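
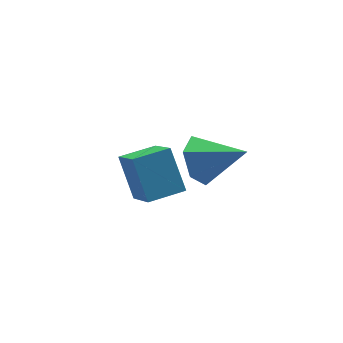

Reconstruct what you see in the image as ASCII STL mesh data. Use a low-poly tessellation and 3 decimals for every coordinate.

solid 
facet normal -0.633 0.591 -0.500
outer loop
vertex -2.417 -2.955 -0.671
vertex -3.002 -2.927 0.103
vertex -2.301 -2.264 0.0
endloop
endfacet
facet normal 0.957 0.102 -0.271
outer loop
vertex -2.417 -2.955 -0.671
vertex -2.301 -2.264 0.0
vertex -1.818 -4.033 1.037
endloop
endfacet
facet normal -0.633 0.591 -0.500
outer loop
vertex -2.301 -2.264 0.0
vertex -3.002 -2.927 0.103
vertex -2.886 -2.236 0.774
endloop
endfacet
facet normal 0.703 0.493 0.513
outer loop
vertex -2.301 -2.264 0.0
vertex -2.886 -2.236 0.774
vertex -1.818 -4.033 1.037
endloop
endfacet
facet normal -0.633 0.591 -0.500
outer loop
vertex -2.886 -2.236 0.774
vertex -3.002 -2.927 0.103
vertex -3.586 -2.899 0.876
endloop
endfacet
facet normal 0.004 0.147 0.989
outer loop
vertex -2.886 -2.236 0.774
vertex -3.586 -2.899 0.876
vertex -1.818 -4.033 1.037
endloop
endfacet
facet normal -0.633 0.591 -0.500
outer loop
vertex -3.586 -2.899 0.876
vertex -3.002 -2.927 0.103
vertex -3.702 -3.59 0.205
endloop
endfacet
facet normal -0.439 -0.587 0.680
outer loop
vertex -3.586 -2.899 0.876
vertex -3.702 -3.59 0.205
vertex -1.818 -4.033 1.037
endloop
endfacet
facet normal -0.633 0.591 -0.500
outer loop
vertex -3.702 -3.59 0.205
vertex -3.002 -2.927 0.103
vertex -3.118 -3.618 -0.568
endloop
endfacet
facet normal -0.184 -0.977 -0.104
outer loop
vertex -3.702 -3.59 0.205
vertex -3.118 -3.618 -0.568
vertex -1.818 -4.033 1.037
endloop
endfacet
facet normal -0.633 0.591 -0.500
outer loop
vertex -3.118 -3.618 -0.568
vertex -3.002 -2.927 0.103
vertex -2.417 -2.955 -0.671
endloop
endfacet
facet normal 0.513 -0.633 -0.580
outer loop
vertex -3.118 -3.618 -0.568
vertex -2.417 -2.955 -0.671
vertex -1.818 -4.033 1.037
endloop
endfacet
facet normal -0.993 0.108 -0.054
outer loop
vertex -4.069 -0.211 -1.898
vertex -3.818 1.358 -3.39
vertex -4.132 -1.445 -3.207
endloop
endfacet
facet normal -0.115 -0.720 0.684
outer loop
vertex -2.722 -1.598 -3.13
vertex -4.069 -0.211 -1.898
vertex -4.132 -1.445 -3.207
endloop
endfacet
facet normal -0.993 0.108 -0.054
outer loop
vertex -4.132 -1.445 -3.207
vertex -3.818 1.358 -3.39
vertex -3.88 0.124 -4.699
endloop
endfacet
facet normal -0.035 -0.686 -0.727
outer loop
vertex -3.88 0.124 -4.699
vertex -2.722 -1.598 -3.13
vertex -4.132 -1.445 -3.207
endloop
endfacet
facet normal 0.035 0.686 0.727
outer loop
vertex -4.069 -0.211 -1.898
vertex -2.408 1.205 -3.313
vertex -3.818 1.358 -3.39
endloop
endfacet
facet normal -0.116 -0.720 0.684
outer loop
vertex -2.66 -0.364 -1.821
vertex -4.069 -0.211 -1.898
vertex -2.722 -1.598 -3.13
endloop
endfacet
facet normal 0.035 0.686 0.727
outer loop
vertex -2.66 -0.364 -1.821
vertex -2.408 1.205 -3.313
vertex -4.069 -0.211 -1.898
endloop
endfacet
facet normal 0.115 0.720 -0.684
outer loop
vertex -3.818 1.358 -3.39
vertex -2.408 1.205 -3.313
vertex -3.88 0.124 -4.699
endloop
endfacet
facet normal -0.035 -0.686 -0.727
outer loop
vertex -2.471 -0.029 -4.622
vertex -2.722 -1.598 -3.13
vertex -3.88 0.124 -4.699
endloop
endfacet
facet normal 0.116 0.720 -0.684
outer loop
vertex -3.88 0.124 -4.699
vertex -2.408 1.205 -3.313
vertex -2.471 -0.029 -4.622
endloop
endfacet
facet normal 0.993 -0.107 0.054
outer loop
vertex -2.471 -0.029 -4.622
vertex -2.66 -0.364 -1.821
vertex -2.722 -1.598 -3.13
endloop
endfacet
facet normal 0.993 -0.108 0.054
outer loop
vertex -2.408 1.205 -3.313
vertex -2.66 -0.364 -1.821
vertex -2.471 -0.029 -4.622
endloop
endfacet

endsolid


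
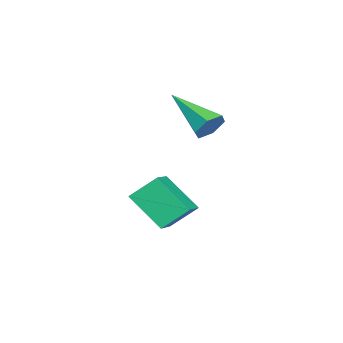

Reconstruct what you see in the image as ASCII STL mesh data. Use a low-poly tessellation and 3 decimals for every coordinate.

solid 
facet normal -0.933 -0.040 -0.357
outer loop
vertex 0.68 -1.172 -3.967
vertex 0.347 -0.334 -3.19
vertex 1.047 -0.016 -5.056
endloop
endfacet
facet normal 0.280 -0.704 -0.653
outer loop
vertex 2.213 0.034 -4.61
vertex 0.68 -1.172 -3.967
vertex 1.047 -0.016 -5.056
endloop
endfacet
facet normal -0.933 -0.041 -0.357
outer loop
vertex 1.047 -0.016 -5.056
vertex 0.347 -0.334 -3.19
vertex 0.713 0.822 -4.279
endloop
endfacet
facet normal 0.225 0.709 -0.668
outer loop
vertex 0.713 0.822 -4.279
vertex 2.213 0.034 -4.61
vertex 1.047 -0.016 -5.056
endloop
endfacet
facet normal -0.225 -0.709 0.668
outer loop
vertex 0.68 -1.172 -3.967
vertex 1.513 -0.284 -2.744
vertex 0.347 -0.334 -3.19
endloop
endfacet
facet normal 0.280 -0.704 -0.653
outer loop
vertex 1.847 -1.122 -3.521
vertex 0.68 -1.172 -3.967
vertex 2.213 0.034 -4.61
endloop
endfacet
facet normal -0.225 -0.709 0.668
outer loop
vertex 1.847 -1.122 -3.521
vertex 1.513 -0.284 -2.744
vertex 0.68 -1.172 -3.967
endloop
endfacet
facet normal -0.280 0.704 0.653
outer loop
vertex 0.347 -0.334 -3.19
vertex 1.513 -0.284 -2.744
vertex 0.713 0.822 -4.279
endloop
endfacet
facet normal 0.225 0.709 -0.668
outer loop
vertex 1.88 0.872 -3.833
vertex 2.213 0.034 -4.61
vertex 0.713 0.822 -4.279
endloop
endfacet
facet normal -0.280 0.704 0.653
outer loop
vertex 0.713 0.822 -4.279
vertex 1.513 -0.284 -2.744
vertex 1.88 0.872 -3.833
endloop
endfacet
facet normal 0.933 0.040 0.357
outer loop
vertex 1.88 0.872 -3.833
vertex 1.847 -1.122 -3.521
vertex 2.213 0.034 -4.61
endloop
endfacet
facet normal 0.933 0.040 0.357
outer loop
vertex 1.513 -0.284 -2.744
vertex 1.847 -1.122 -3.521
vertex 1.88 0.872 -3.833
endloop
endfacet
facet normal 0.417 0.768 -0.486
outer loop
vertex 1.01 1.169 -0.35
vertex 0.563 1.141 -0.778
vertex 0.49 1.498 -0.276
endloop
endfacet
facet normal 0.225 0.138 0.965
outer loop
vertex 1.01 1.169 -0.35
vertex 0.49 1.498 -0.276
vertex -0.243 -0.341 0.158
endloop
endfacet
facet normal 0.419 0.768 -0.485
outer loop
vertex 0.49 1.498 -0.276
vertex 0.563 1.141 -0.778
vertex 0.043 1.471 -0.705
endloop
endfacet
facet normal -0.645 0.409 0.646
outer loop
vertex 0.49 1.498 -0.276
vertex 0.043 1.471 -0.705
vertex -0.243 -0.341 0.158
endloop
endfacet
facet normal 0.419 0.768 -0.485
outer loop
vertex 0.043 1.471 -0.705
vertex 0.563 1.141 -0.778
vertex 0.116 1.114 -1.207
endloop
endfacet
facet normal -0.980 0.065 -0.189
outer loop
vertex 0.043 1.471 -0.705
vertex 0.116 1.114 -1.207
vertex -0.243 -0.341 0.158
endloop
endfacet
facet normal 0.418 0.769 -0.484
outer loop
vertex 0.116 1.114 -1.207
vertex 0.563 1.141 -0.778
vertex 0.636 0.785 -1.28
endloop
endfacet
facet normal -0.447 -0.551 -0.705
outer loop
vertex 0.116 1.114 -1.207
vertex 0.636 0.785 -1.28
vertex -0.243 -0.341 0.158
endloop
endfacet
facet normal 0.417 0.769 -0.484
outer loop
vertex 0.636 0.785 -1.28
vertex 0.563 1.141 -0.778
vertex 1.083 0.812 -0.852
endloop
endfacet
facet normal 0.420 -0.821 -0.387
outer loop
vertex 0.636 0.785 -1.28
vertex 1.083 0.812 -0.852
vertex -0.243 -0.341 0.158
endloop
endfacet
facet normal 0.417 0.768 -0.486
outer loop
vertex 1.083 0.812 -0.852
vertex 0.563 1.141 -0.778
vertex 1.01 1.169 -0.35
endloop
endfacet
facet normal 0.756 -0.476 0.449
outer loop
vertex 1.083 0.812 -0.852
vertex 1.01 1.169 -0.35
vertex -0.243 -0.341 0.158
endloop
endfacet

endsolid


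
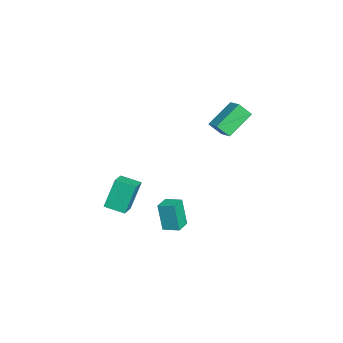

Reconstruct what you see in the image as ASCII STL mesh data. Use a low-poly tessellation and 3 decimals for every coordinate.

solid 
facet normal -0.922 0.369 -0.119
outer loop
vertex 2.156 -1.092 -2.13
vertex 2.52 -0.105 -1.888
vertex 2.514 -0.78 -3.939
endloop
endfacet
facet normal -0.337 -0.914 -0.224
outer loop
vertex 3.5 -1.175 -3.812
vertex 2.156 -1.092 -2.13
vertex 2.514 -0.78 -3.939
endloop
endfacet
facet normal -0.922 0.369 -0.119
outer loop
vertex 2.514 -0.78 -3.939
vertex 2.52 -0.105 -1.888
vertex 2.878 0.207 -3.697
endloop
endfacet
facet normal 0.191 0.167 -0.967
outer loop
vertex 2.878 0.207 -3.697
vertex 3.5 -1.175 -3.812
vertex 2.514 -0.78 -3.939
endloop
endfacet
facet normal -0.191 -0.167 0.967
outer loop
vertex 2.156 -1.092 -2.13
vertex 3.506 -0.5 -1.761
vertex 2.52 -0.105 -1.888
endloop
endfacet
facet normal -0.337 -0.914 -0.224
outer loop
vertex 3.142 -1.487 -2.003
vertex 2.156 -1.092 -2.13
vertex 3.5 -1.175 -3.812
endloop
endfacet
facet normal -0.191 -0.167 0.967
outer loop
vertex 3.142 -1.487 -2.003
vertex 3.506 -0.5 -1.761
vertex 2.156 -1.092 -2.13
endloop
endfacet
facet normal 0.337 0.914 0.224
outer loop
vertex 2.52 -0.105 -1.888
vertex 3.506 -0.5 -1.761
vertex 2.878 0.207 -3.697
endloop
endfacet
facet normal 0.191 0.167 -0.967
outer loop
vertex 3.864 -0.188 -3.57
vertex 3.5 -1.175 -3.812
vertex 2.878 0.207 -3.697
endloop
endfacet
facet normal 0.337 0.914 0.224
outer loop
vertex 2.878 0.207 -3.697
vertex 3.506 -0.5 -1.761
vertex 3.864 -0.188 -3.57
endloop
endfacet
facet normal 0.922 -0.369 0.119
outer loop
vertex 3.864 -0.188 -3.57
vertex 3.142 -1.487 -2.003
vertex 3.5 -1.175 -3.812
endloop
endfacet
facet normal 0.922 -0.369 0.119
outer loop
vertex 3.506 -0.5 -1.761
vertex 3.142 -1.487 -2.003
vertex 3.864 -0.188 -3.57
endloop
endfacet
facet normal -0.579 0.599 0.553
outer loop
vertex -0.49 2.545 4.589
vertex 0.497 3.054 5.07
vertex -0.484 3.294 3.784
endloop
endfacet
facet normal -0.815 -0.421 -0.398
outer loop
vertex 0.703 2.066 2.65
vertex -0.49 2.545 4.589
vertex -0.484 3.294 3.784
endloop
endfacet
facet normal -0.578 0.600 0.553
outer loop
vertex -0.484 3.294 3.784
vertex 0.497 3.054 5.07
vertex 0.503 3.803 4.264
endloop
endfacet
facet normal 0.005 0.681 -0.732
outer loop
vertex 0.503 3.803 4.264
vertex 0.703 2.066 2.65
vertex -0.484 3.294 3.784
endloop
endfacet
facet normal -0.005 -0.681 0.732
outer loop
vertex -0.49 2.545 4.589
vertex 1.684 1.826 3.936
vertex 0.497 3.054 5.07
endloop
endfacet
facet normal -0.815 -0.421 -0.398
outer loop
vertex 0.697 1.317 3.456
vertex -0.49 2.545 4.589
vertex 0.703 2.066 2.65
endloop
endfacet
facet normal -0.005 -0.681 0.732
outer loop
vertex 0.697 1.317 3.456
vertex 1.684 1.826 3.936
vertex -0.49 2.545 4.589
endloop
endfacet
facet normal 0.815 0.421 0.397
outer loop
vertex 0.497 3.054 5.07
vertex 1.684 1.826 3.936
vertex 0.503 3.803 4.264
endloop
endfacet
facet normal 0.006 0.681 -0.732
outer loop
vertex 1.69 2.575 3.131
vertex 0.703 2.066 2.65
vertex 0.503 3.803 4.264
endloop
endfacet
facet normal 0.815 0.421 0.398
outer loop
vertex 0.503 3.803 4.264
vertex 1.684 1.826 3.936
vertex 1.69 2.575 3.131
endloop
endfacet
facet normal 0.579 -0.600 -0.553
outer loop
vertex 1.69 2.575 3.131
vertex 0.697 1.317 3.456
vertex 0.703 2.066 2.65
endloop
endfacet
facet normal 0.578 -0.599 -0.553
outer loop
vertex 1.684 1.826 3.936
vertex 0.697 1.317 3.456
vertex 1.69 2.575 3.131
endloop
endfacet
facet normal -0.920 0.177 -0.351
outer loop
vertex -0.93 -3.94 -2.392
vertex -0.568 -2.665 -2.698
vertex -0.315 -4.58 -4.328
endloop
endfacet
facet normal -0.266 -0.937 0.225
outer loop
vertex 0.908 -4.815 -3.862
vertex -0.93 -3.94 -2.392
vertex -0.315 -4.58 -4.328
endloop
endfacet
facet normal -0.920 0.177 -0.351
outer loop
vertex -0.315 -4.58 -4.328
vertex -0.568 -2.665 -2.698
vertex 0.047 -3.305 -4.634
endloop
endfacet
facet normal 0.289 -0.300 -0.909
outer loop
vertex 0.047 -3.305 -4.634
vertex 0.908 -4.815 -3.862
vertex -0.315 -4.58 -4.328
endloop
endfacet
facet normal -0.289 0.300 0.909
outer loop
vertex -0.93 -3.94 -2.392
vertex 0.655 -2.9 -2.232
vertex -0.568 -2.665 -2.698
endloop
endfacet
facet normal -0.266 -0.937 0.225
outer loop
vertex 0.293 -4.175 -1.926
vertex -0.93 -3.94 -2.392
vertex 0.908 -4.815 -3.862
endloop
endfacet
facet normal -0.289 0.300 0.909
outer loop
vertex 0.293 -4.175 -1.926
vertex 0.655 -2.9 -2.232
vertex -0.93 -3.94 -2.392
endloop
endfacet
facet normal 0.266 0.937 -0.225
outer loop
vertex -0.568 -2.665 -2.698
vertex 0.655 -2.9 -2.232
vertex 0.047 -3.305 -4.634
endloop
endfacet
facet normal 0.289 -0.300 -0.909
outer loop
vertex 1.27 -3.54 -4.168
vertex 0.908 -4.815 -3.862
vertex 0.047 -3.305 -4.634
endloop
endfacet
facet normal 0.266 0.937 -0.225
outer loop
vertex 0.047 -3.305 -4.634
vertex 0.655 -2.9 -2.232
vertex 1.27 -3.54 -4.168
endloop
endfacet
facet normal 0.920 -0.177 0.351
outer loop
vertex 1.27 -3.54 -4.168
vertex 0.293 -4.175 -1.926
vertex 0.908 -4.815 -3.862
endloop
endfacet
facet normal 0.920 -0.177 0.351
outer loop
vertex 0.655 -2.9 -2.232
vertex 0.293 -4.175 -1.926
vertex 1.27 -3.54 -4.168
endloop
endfacet

endsolid


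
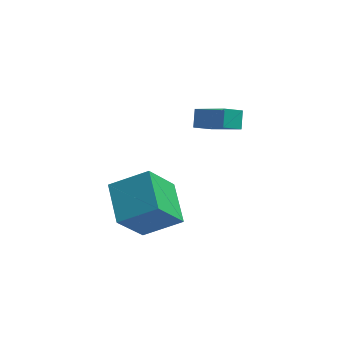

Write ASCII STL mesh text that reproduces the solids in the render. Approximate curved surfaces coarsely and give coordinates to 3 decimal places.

solid 
facet normal -0.772 -0.399 0.495
outer loop
vertex 0.283 2.733 1.478
vertex 0.31 3.381 2.042
vertex -0.912 3.715 0.408
endloop
endfacet
facet normal -0.031 -0.753 -0.657
outer loop
vertex -0.21 4.079 -0.042
vertex 0.283 2.733 1.478
vertex -0.912 3.715 0.408
endloop
endfacet
facet normal -0.771 -0.400 0.495
outer loop
vertex -0.912 3.715 0.408
vertex 0.31 3.381 2.042
vertex -0.885 4.363 0.973
endloop
endfacet
facet normal -0.635 0.522 -0.569
outer loop
vertex -0.885 4.363 0.973
vertex -0.21 4.079 -0.042
vertex -0.912 3.715 0.408
endloop
endfacet
facet normal 0.635 -0.522 0.569
outer loop
vertex 0.283 2.733 1.478
vertex 1.012 3.745 1.592
vertex 0.31 3.381 2.042
endloop
endfacet
facet normal -0.031 -0.753 -0.657
outer loop
vertex 0.985 3.097 1.027
vertex 0.283 2.733 1.478
vertex -0.21 4.079 -0.042
endloop
endfacet
facet normal 0.636 -0.522 0.568
outer loop
vertex 0.985 3.097 1.027
vertex 1.012 3.745 1.592
vertex 0.283 2.733 1.478
endloop
endfacet
facet normal 0.031 0.753 0.657
outer loop
vertex 0.31 3.381 2.042
vertex 1.012 3.745 1.592
vertex -0.885 4.363 0.973
endloop
endfacet
facet normal -0.636 0.522 -0.569
outer loop
vertex -0.183 4.727 0.522
vertex -0.21 4.079 -0.042
vertex -0.885 4.363 0.973
endloop
endfacet
facet normal 0.031 0.754 0.657
outer loop
vertex -0.885 4.363 0.973
vertex 1.012 3.745 1.592
vertex -0.183 4.727 0.522
endloop
endfacet
facet normal 0.771 0.399 -0.496
outer loop
vertex -0.183 4.727 0.522
vertex 0.985 3.097 1.027
vertex -0.21 4.079 -0.042
endloop
endfacet
facet normal 0.772 0.400 -0.495
outer loop
vertex 1.012 3.745 1.592
vertex 0.985 3.097 1.027
vertex -0.183 4.727 0.522
endloop
endfacet
facet normal -0.419 -0.393 0.819
outer loop
vertex -2.423 0.055 1.341
vertex -3.969 -0.071 0.489
vertex -1.972 -1.613 0.771
endloop
endfacet
facet normal 0.874 0.072 0.482
outer loop
vertex -1.071 -0.769 -0.989
vertex -2.423 0.055 1.341
vertex -1.972 -1.613 0.771
endloop
endfacet
facet normal -0.419 -0.393 0.819
outer loop
vertex -1.972 -1.613 0.771
vertex -3.969 -0.071 0.489
vertex -3.518 -1.74 -0.081
endloop
endfacet
facet normal 0.248 -0.917 -0.313
outer loop
vertex -3.518 -1.74 -0.081
vertex -1.071 -0.769 -0.989
vertex -1.972 -1.613 0.771
endloop
endfacet
facet normal -0.247 0.917 0.313
outer loop
vertex -2.423 0.055 1.341
vertex -3.068 0.773 -1.271
vertex -3.969 -0.071 0.489
endloop
endfacet
facet normal 0.873 0.072 0.482
outer loop
vertex -1.522 0.9 -0.419
vertex -2.423 0.055 1.341
vertex -1.071 -0.769 -0.989
endloop
endfacet
facet normal -0.248 0.917 0.313
outer loop
vertex -1.522 0.9 -0.419
vertex -3.068 0.773 -1.271
vertex -2.423 0.055 1.341
endloop
endfacet
facet normal -0.874 -0.072 -0.482
outer loop
vertex -3.969 -0.071 0.489
vertex -3.068 0.773 -1.271
vertex -3.518 -1.74 -0.081
endloop
endfacet
facet normal 0.247 -0.917 -0.313
outer loop
vertex -2.617 -0.895 -1.841
vertex -1.071 -0.769 -0.989
vertex -3.518 -1.74 -0.081
endloop
endfacet
facet normal -0.873 -0.072 -0.482
outer loop
vertex -3.518 -1.74 -0.081
vertex -3.068 0.773 -1.271
vertex -2.617 -0.895 -1.841
endloop
endfacet
facet normal 0.419 0.393 -0.819
outer loop
vertex -2.617 -0.895 -1.841
vertex -1.522 0.9 -0.419
vertex -1.071 -0.769 -0.989
endloop
endfacet
facet normal 0.419 0.393 -0.819
outer loop
vertex -3.068 0.773 -1.271
vertex -1.522 0.9 -0.419
vertex -2.617 -0.895 -1.841
endloop
endfacet

endsolid


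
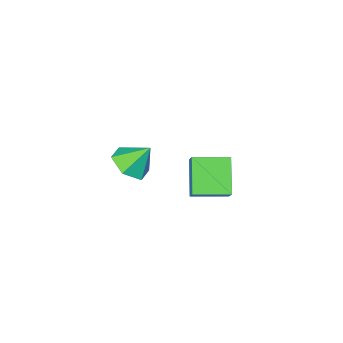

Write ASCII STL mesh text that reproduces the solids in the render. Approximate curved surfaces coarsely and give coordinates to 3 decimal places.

solid 
facet normal 0.460 -0.399 -0.793
outer loop
vertex -2.158 -2.714 -2.236
vertex -2.93 -3.297 -2.391
vertex -2.891 -2.413 -2.813
endloop
endfacet
facet normal 0.168 0.945 0.280
outer loop
vertex -2.158 -2.714 -2.236
vertex -2.891 -2.413 -2.813
vertex -3.57 -2.743 -1.289
endloop
endfacet
facet normal 0.460 -0.399 -0.793
outer loop
vertex -2.891 -2.413 -2.813
vertex -2.93 -3.297 -2.391
vertex -3.663 -2.996 -2.968
endloop
endfacet
facet normal -0.589 0.803 -0.088
outer loop
vertex -2.891 -2.413 -2.813
vertex -3.663 -2.996 -2.968
vertex -3.57 -2.743 -1.289
endloop
endfacet
facet normal 0.460 -0.399 -0.793
outer loop
vertex -3.663 -2.996 -2.968
vertex -2.93 -3.297 -2.391
vertex -3.702 -3.88 -2.546
endloop
endfacet
facet normal -0.997 0.066 0.045
outer loop
vertex -3.663 -2.996 -2.968
vertex -3.702 -3.88 -2.546
vertex -3.57 -2.743 -1.289
endloop
endfacet
facet normal 0.460 -0.398 -0.794
outer loop
vertex -3.702 -3.88 -2.546
vertex -2.93 -3.297 -2.391
vertex -2.969 -4.181 -1.97
endloop
endfacet
facet normal -0.648 -0.530 0.547
outer loop
vertex -3.702 -3.88 -2.546
vertex -2.969 -4.181 -1.97
vertex -3.57 -2.743 -1.289
endloop
endfacet
facet normal 0.460 -0.398 -0.794
outer loop
vertex -2.969 -4.181 -1.97
vertex -2.93 -3.297 -2.391
vertex -2.197 -3.598 -1.815
endloop
endfacet
facet normal 0.109 -0.388 0.915
outer loop
vertex -2.969 -4.181 -1.97
vertex -2.197 -3.598 -1.815
vertex -3.57 -2.743 -1.289
endloop
endfacet
facet normal 0.460 -0.398 -0.794
outer loop
vertex -2.197 -3.598 -1.815
vertex -2.93 -3.297 -2.391
vertex -2.158 -2.714 -2.236
endloop
endfacet
facet normal 0.517 0.349 0.781
outer loop
vertex -2.197 -3.598 -1.815
vertex -2.158 -2.714 -2.236
vertex -3.57 -2.743 -1.289
endloop
endfacet
facet normal -0.409 -0.600 0.687
outer loop
vertex -3.189 0.704 0.713
vertex -4.504 1.5 0.625
vertex -3.532 0.05 -0.062
endloop
endfacet
facet normal 0.854 -0.516 0.058
outer loop
vertex -2.816 1.1 -1.265
vertex -3.189 0.704 0.713
vertex -3.532 0.05 -0.062
endloop
endfacet
facet normal -0.409 -0.600 0.687
outer loop
vertex -3.532 0.05 -0.062
vertex -4.504 1.5 0.625
vertex -4.848 0.847 -0.15
endloop
endfacet
facet normal -0.321 -0.610 -0.724
outer loop
vertex -4.848 0.847 -0.15
vertex -2.816 1.1 -1.265
vertex -3.532 0.05 -0.062
endloop
endfacet
facet normal 0.321 0.611 0.724
outer loop
vertex -3.189 0.704 0.713
vertex -3.788 2.55 -0.578
vertex -4.504 1.5 0.625
endloop
endfacet
facet normal 0.854 -0.518 0.057
outer loop
vertex -2.472 1.753 -0.49
vertex -3.189 0.704 0.713
vertex -2.816 1.1 -1.265
endloop
endfacet
facet normal 0.321 0.611 0.724
outer loop
vertex -2.472 1.753 -0.49
vertex -3.788 2.55 -0.578
vertex -3.189 0.704 0.713
endloop
endfacet
facet normal -0.854 0.517 -0.057
outer loop
vertex -4.504 1.5 0.625
vertex -3.788 2.55 -0.578
vertex -4.848 0.847 -0.15
endloop
endfacet
facet normal -0.321 -0.611 -0.724
outer loop
vertex -4.131 1.896 -1.353
vertex -2.816 1.1 -1.265
vertex -4.848 0.847 -0.15
endloop
endfacet
facet normal -0.854 0.517 -0.058
outer loop
vertex -4.848 0.847 -0.15
vertex -3.788 2.55 -0.578
vertex -4.131 1.896 -1.353
endloop
endfacet
facet normal 0.409 0.600 -0.687
outer loop
vertex -4.131 1.896 -1.353
vertex -2.472 1.753 -0.49
vertex -2.816 1.1 -1.265
endloop
endfacet
facet normal 0.409 0.600 -0.687
outer loop
vertex -3.788 2.55 -0.578
vertex -2.472 1.753 -0.49
vertex -4.131 1.896 -1.353
endloop
endfacet

endsolid


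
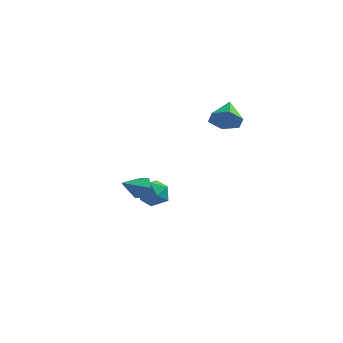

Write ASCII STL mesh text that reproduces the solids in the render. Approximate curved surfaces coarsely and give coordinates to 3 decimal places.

solid 
facet normal 0.238 -0.837 -0.493
outer loop
vertex 2.007 1.135 3.848
vertex 1.631 1.496 3.053
vertex 2.549 1.64 3.252
endloop
endfacet
facet normal 0.592 0.263 0.762
outer loop
vertex 2.007 1.135 3.848
vertex 2.549 1.64 3.252
vertex 1.249 2.844 3.847
endloop
endfacet
facet normal 0.238 -0.837 -0.492
outer loop
vertex 2.549 1.64 3.252
vertex 1.631 1.496 3.053
vertex 2.173 2.0 2.458
endloop
endfacet
facet normal 0.682 0.732 0.009
outer loop
vertex 2.549 1.64 3.252
vertex 2.173 2.0 2.458
vertex 1.249 2.844 3.847
endloop
endfacet
facet normal 0.237 -0.837 -0.493
outer loop
vertex 2.173 2.0 2.458
vertex 1.631 1.496 3.053
vertex 1.255 1.857 2.259
endloop
endfacet
facet normal -0.018 0.849 -0.528
outer loop
vertex 2.173 2.0 2.458
vertex 1.255 1.857 2.259
vertex 1.249 2.844 3.847
endloop
endfacet
facet normal 0.238 -0.837 -0.493
outer loop
vertex 1.255 1.857 2.259
vertex 1.631 1.496 3.053
vertex 0.713 1.352 2.855
endloop
endfacet
facet normal -0.808 0.498 -0.313
outer loop
vertex 1.255 1.857 2.259
vertex 0.713 1.352 2.855
vertex 1.249 2.844 3.847
endloop
endfacet
facet normal 0.238 -0.837 -0.492
outer loop
vertex 0.713 1.352 2.855
vertex 1.631 1.496 3.053
vertex 1.09 0.992 3.649
endloop
endfacet
facet normal -0.898 0.030 0.440
outer loop
vertex 0.713 1.352 2.855
vertex 1.09 0.992 3.649
vertex 1.249 2.844 3.847
endloop
endfacet
facet normal 0.237 -0.837 -0.493
outer loop
vertex 1.09 0.992 3.649
vertex 1.631 1.496 3.053
vertex 2.007 1.135 3.848
endloop
endfacet
facet normal -0.198 -0.087 0.976
outer loop
vertex 1.09 0.992 3.649
vertex 2.007 1.135 3.848
vertex 1.249 2.844 3.847
endloop
endfacet
facet normal 0.227 0.222 0.948
outer loop
vertex -3.562 4.004 -3.248
vertex -3.474 3.031 -3.041
vertex -2.679 3.549 -3.353
endloop
endfacet
facet normal 0.442 0.740 0.507
outer loop
vertex -3.562 4.004 -3.248
vertex -2.679 3.549 -3.353
vertex -2.988 4.204 -4.041
endloop
endfacet
facet normal -0.130 0.980 0.153
outer loop
vertex -3.562 4.004 -3.248
vertex -2.988 4.204 -4.041
vertex -3.974 4.091 -4.154
endloop
endfacet
facet normal -0.698 0.609 0.376
outer loop
vertex -3.562 4.004 -3.248
vertex -3.974 4.091 -4.154
vertex -4.274 3.366 -3.536
endloop
endfacet
facet normal -0.477 0.141 0.867
outer loop
vertex -3.562 4.004 -3.248
vertex -4.274 3.366 -3.536
vertex -3.474 3.031 -3.041
endloop
endfacet
facet normal 0.891 0.453 0.031
outer loop
vertex -2.988 4.204 -4.041
vertex -2.679 3.549 -3.353
vertex -2.546 3.354 -4.324
endloop
endfacet
facet normal 0.544 -0.385 0.746
outer loop
vertex -2.679 3.549 -3.353
vertex -3.474 3.031 -3.041
vertex -2.846 2.629 -3.706
endloop
endfacet
facet normal -0.597 -0.515 0.615
outer loop
vertex -3.474 3.031 -3.041
vertex -4.274 3.366 -3.536
vertex -3.832 2.516 -3.819
endloop
endfacet
facet normal -0.954 0.242 -0.179
outer loop
vertex -4.274 3.366 -3.536
vertex -3.974 4.091 -4.154
vertex -4.141 3.171 -4.507
endloop
endfacet
facet normal -0.034 0.841 -0.541
outer loop
vertex -3.974 4.091 -4.154
vertex -2.988 4.204 -4.041
vertex -3.346 3.689 -4.819
endloop
endfacet
facet normal 0.698 -0.609 -0.376
outer loop
vertex -3.258 2.716 -4.612
vertex -2.546 3.354 -4.324
vertex -2.846 2.629 -3.706
endloop
endfacet
facet normal 0.130 -0.980 -0.153
outer loop
vertex -3.258 2.716 -4.612
vertex -2.846 2.629 -3.706
vertex -3.832 2.516 -3.819
endloop
endfacet
facet normal -0.442 -0.740 -0.507
outer loop
vertex -3.258 2.716 -4.612
vertex -3.832 2.516 -3.819
vertex -4.141 3.171 -4.507
endloop
endfacet
facet normal -0.227 -0.222 -0.948
outer loop
vertex -3.258 2.716 -4.612
vertex -4.141 3.171 -4.507
vertex -3.346 3.689 -4.819
endloop
endfacet
facet normal 0.477 -0.141 -0.867
outer loop
vertex -3.258 2.716 -4.612
vertex -3.346 3.689 -4.819
vertex -2.546 3.354 -4.324
endloop
endfacet
facet normal 0.954 -0.242 0.179
outer loop
vertex -2.846 2.629 -3.706
vertex -2.546 3.354 -4.324
vertex -2.679 3.549 -3.353
endloop
endfacet
facet normal 0.034 -0.841 0.541
outer loop
vertex -3.832 2.516 -3.819
vertex -2.846 2.629 -3.706
vertex -3.474 3.031 -3.041
endloop
endfacet
facet normal -0.891 -0.453 -0.031
outer loop
vertex -4.141 3.171 -4.507
vertex -3.832 2.516 -3.819
vertex -4.274 3.366 -3.536
endloop
endfacet
facet normal -0.544 0.385 -0.746
outer loop
vertex -3.346 3.689 -4.819
vertex -4.141 3.171 -4.507
vertex -3.974 4.091 -4.154
endloop
endfacet
facet normal 0.597 0.515 -0.615
outer loop
vertex -2.546 3.354 -4.324
vertex -3.346 3.689 -4.819
vertex -2.988 4.204 -4.041
endloop
endfacet
facet normal 0.472 0.749 -0.465
outer loop
vertex -1.27 -1.978 -1.647
vertex -1.651 -1.475 -1.224
vertex -0.983 -1.746 -0.982
endloop
endfacet
facet normal 0.509 -0.857 0.080
outer loop
vertex -1.27 -1.978 -1.647
vertex -0.983 -1.746 -0.982
vertex -2.289 -2.485 -0.596
endloop
endfacet
facet normal 0.472 0.749 -0.465
outer loop
vertex -0.983 -1.746 -0.982
vertex -1.651 -1.475 -1.224
vertex -1.364 -1.243 -0.559
endloop
endfacet
facet normal 0.444 -0.355 0.823
outer loop
vertex -0.983 -1.746 -0.982
vertex -1.364 -1.243 -0.559
vertex -2.289 -2.485 -0.596
endloop
endfacet
facet normal 0.473 0.748 -0.465
outer loop
vertex -1.364 -1.243 -0.559
vertex -1.651 -1.475 -1.224
vertex -2.032 -0.971 -0.801
endloop
endfacet
facet normal -0.272 0.174 0.946
outer loop
vertex -1.364 -1.243 -0.559
vertex -2.032 -0.971 -0.801
vertex -2.289 -2.485 -0.596
endloop
endfacet
facet normal 0.474 0.748 -0.465
outer loop
vertex -2.032 -0.971 -0.801
vertex -1.651 -1.475 -1.224
vertex -2.318 -1.203 -1.466
endloop
endfacet
facet normal -0.923 0.201 0.327
outer loop
vertex -2.032 -0.971 -0.801
vertex -2.318 -1.203 -1.466
vertex -2.289 -2.485 -0.596
endloop
endfacet
facet normal 0.474 0.748 -0.465
outer loop
vertex -2.318 -1.203 -1.466
vertex -1.651 -1.475 -1.224
vertex -1.937 -1.707 -1.889
endloop
endfacet
facet normal -0.859 -0.301 -0.415
outer loop
vertex -2.318 -1.203 -1.466
vertex -1.937 -1.707 -1.889
vertex -2.289 -2.485 -0.596
endloop
endfacet
facet normal 0.473 0.749 -0.465
outer loop
vertex -1.937 -1.707 -1.889
vertex -1.651 -1.475 -1.224
vertex -1.27 -1.978 -1.647
endloop
endfacet
facet normal -0.142 -0.831 -0.538
outer loop
vertex -1.937 -1.707 -1.889
vertex -1.27 -1.978 -1.647
vertex -2.289 -2.485 -0.596
endloop
endfacet

endsolid


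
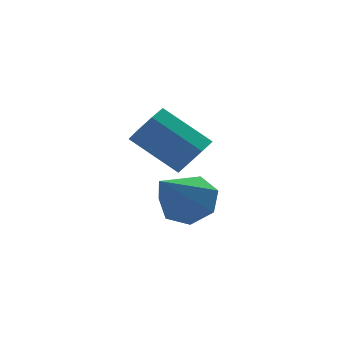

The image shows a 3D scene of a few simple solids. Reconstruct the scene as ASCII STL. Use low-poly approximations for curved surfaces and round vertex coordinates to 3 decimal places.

solid 
facet normal 0.597 -0.545 -0.588
outer loop
vertex -1.386 -2.708 2.562
vertex -1.895 -3.026 2.34
vertex -1.629 -2.49 2.113
endloop
endfacet
facet normal 0.673 0.740 -0.005
outer loop
vertex -1.386 -2.708 2.562
vertex -1.629 -2.49 2.113
vertex -2.315 -1.857 3.481
endloop
endfacet
facet normal 0.673 0.740 -0.005
outer loop
vertex -2.315 -1.857 3.481
vertex -1.629 -2.49 2.113
vertex -2.559 -1.638 3.032
endloop
endfacet
facet normal -0.595 0.546 0.590
outer loop
vertex -2.315 -1.857 3.481
vertex -2.559 -1.638 3.032
vertex -2.825 -2.174 3.26
endloop
endfacet
facet normal 0.595 -0.545 -0.590
outer loop
vertex -1.629 -2.49 2.113
vertex -1.895 -3.026 2.34
vertex -2.073 -2.675 1.836
endloop
endfacet
facet normal 0.076 0.768 -0.635
outer loop
vertex -1.629 -2.49 2.113
vertex -2.073 -2.675 1.836
vertex -2.559 -1.638 3.032
endloop
endfacet
facet normal 0.075 0.768 -0.636
outer loop
vertex -2.559 -1.638 3.032
vertex -2.073 -2.675 1.836
vertex -3.003 -1.824 2.755
endloop
endfacet
facet normal -0.596 0.546 0.589
outer loop
vertex -2.559 -1.638 3.032
vertex -3.003 -1.824 2.755
vertex -2.825 -2.174 3.26
endloop
endfacet
facet normal 0.596 -0.545 -0.590
outer loop
vertex -2.073 -2.675 1.836
vertex -1.895 -3.026 2.34
vertex -2.383 -3.124 1.938
endloop
endfacet
facet normal -0.577 0.219 -0.787
outer loop
vertex -2.073 -2.675 1.836
vertex -2.383 -3.124 1.938
vertex -3.003 -1.824 2.755
endloop
endfacet
facet normal -0.577 0.219 -0.787
outer loop
vertex -3.003 -1.824 2.755
vertex -2.383 -3.124 1.938
vertex -3.313 -2.273 2.857
endloop
endfacet
facet normal -0.597 0.546 0.588
outer loop
vertex -3.003 -1.824 2.755
vertex -3.313 -2.273 2.857
vertex -2.825 -2.174 3.26
endloop
endfacet
facet normal 0.595 -0.547 -0.589
outer loop
vertex -2.383 -3.124 1.938
vertex -1.895 -3.026 2.34
vertex -2.326 -3.499 2.344
endloop
endfacet
facet normal -0.796 -0.496 -0.346
outer loop
vertex -2.383 -3.124 1.938
vertex -2.326 -3.499 2.344
vertex -3.313 -2.273 2.857
endloop
endfacet
facet normal -0.796 -0.497 -0.345
outer loop
vertex -3.313 -2.273 2.857
vertex -2.326 -3.499 2.344
vertex -3.255 -2.648 3.263
endloop
endfacet
facet normal -0.597 0.545 0.589
outer loop
vertex -3.313 -2.273 2.857
vertex -3.255 -2.648 3.263
vertex -2.825 -2.174 3.26
endloop
endfacet
facet normal 0.595 -0.547 -0.589
outer loop
vertex -2.326 -3.499 2.344
vertex -1.895 -3.026 2.34
vertex -1.944 -3.518 2.747
endloop
endfacet
facet normal -0.416 -0.837 0.355
outer loop
vertex -2.326 -3.499 2.344
vertex -1.944 -3.518 2.747
vertex -3.255 -2.648 3.263
endloop
endfacet
facet normal -0.416 -0.837 0.356
outer loop
vertex -3.255 -2.648 3.263
vertex -1.944 -3.518 2.747
vertex -2.874 -2.666 3.666
endloop
endfacet
facet normal -0.597 0.545 0.589
outer loop
vertex -3.255 -2.648 3.263
vertex -2.874 -2.666 3.666
vertex -2.825 -2.174 3.26
endloop
endfacet
facet normal 0.596 -0.546 -0.588
outer loop
vertex -1.944 -3.518 2.747
vertex -1.895 -3.026 2.34
vertex -1.526 -3.166 2.844
endloop
endfacet
facet normal 0.278 -0.548 0.789
outer loop
vertex -1.944 -3.518 2.747
vertex -1.526 -3.166 2.844
vertex -2.874 -2.666 3.666
endloop
endfacet
facet normal 0.278 -0.548 0.789
outer loop
vertex -2.874 -2.666 3.666
vertex -1.526 -3.166 2.844
vertex -2.455 -2.314 3.763
endloop
endfacet
facet normal -0.595 0.546 0.590
outer loop
vertex -2.874 -2.666 3.666
vertex -2.455 -2.314 3.763
vertex -2.825 -2.174 3.26
endloop
endfacet
facet normal 0.597 -0.545 -0.589
outer loop
vertex -1.526 -3.166 2.844
vertex -1.895 -3.026 2.34
vertex -1.386 -2.708 2.562
endloop
endfacet
facet normal 0.763 0.154 0.628
outer loop
vertex -1.526 -3.166 2.844
vertex -1.386 -2.708 2.562
vertex -2.455 -2.314 3.763
endloop
endfacet
facet normal 0.763 0.154 0.628
outer loop
vertex -2.455 -2.314 3.763
vertex -1.386 -2.708 2.562
vertex -2.315 -1.857 3.481
endloop
endfacet
facet normal -0.595 0.546 0.590
outer loop
vertex -2.455 -2.314 3.763
vertex -2.315 -1.857 3.481
vertex -2.825 -2.174 3.26
endloop
endfacet
facet normal 0.583 0.469 -0.663
outer loop
vertex -1.164 -1.581 0.872
vertex -1.606 -1.888 0.266
vertex -1.711 -1.191 0.667
endloop
endfacet
facet normal 0.015 0.481 0.877
outer loop
vertex -1.164 -1.581 0.872
vertex -1.711 -1.191 0.667
vertex -2.754 -2.812 1.574
endloop
endfacet
facet normal 0.582 0.470 -0.664
outer loop
vertex -1.711 -1.191 0.667
vertex -1.606 -1.888 0.266
vertex -2.18 -1.326 0.16
endloop
endfacet
facet normal -0.639 0.645 0.419
outer loop
vertex -1.711 -1.191 0.667
vertex -2.18 -1.326 0.16
vertex -2.754 -2.812 1.574
endloop
endfacet
facet normal 0.582 0.470 -0.663
outer loop
vertex -2.18 -1.326 0.16
vertex -1.606 -1.888 0.266
vertex -2.216 -1.883 -0.266
endloop
endfacet
facet normal -0.963 0.200 -0.180
outer loop
vertex -2.18 -1.326 0.16
vertex -2.216 -1.883 -0.266
vertex -2.754 -2.812 1.574
endloop
endfacet
facet normal 0.582 0.470 -0.663
outer loop
vertex -2.216 -1.883 -0.266
vertex -1.606 -1.888 0.266
vertex -1.793 -2.444 -0.292
endloop
endfacet
facet normal -0.715 -0.517 -0.470
outer loop
vertex -2.216 -1.883 -0.266
vertex -1.793 -2.444 -0.292
vertex -2.754 -2.812 1.574
endloop
endfacet
facet normal 0.583 0.470 -0.663
outer loop
vertex -1.793 -2.444 -0.292
vertex -1.606 -1.888 0.266
vertex -1.229 -2.586 0.103
endloop
endfacet
facet normal -0.081 -0.969 -0.233
outer loop
vertex -1.793 -2.444 -0.292
vertex -1.229 -2.586 0.103
vertex -2.754 -2.812 1.574
endloop
endfacet
facet normal 0.583 0.470 -0.663
outer loop
vertex -1.229 -2.586 0.103
vertex -1.606 -1.888 0.266
vertex -0.949 -2.202 0.621
endloop
endfacet
facet normal 0.462 -0.814 0.354
outer loop
vertex -1.229 -2.586 0.103
vertex -0.949 -2.202 0.621
vertex -2.754 -2.812 1.574
endloop
endfacet
facet normal 0.583 0.470 -0.663
outer loop
vertex -0.949 -2.202 0.621
vertex -1.606 -1.888 0.266
vertex -1.164 -1.581 0.872
endloop
endfacet
facet normal 0.504 -0.168 0.847
outer loop
vertex -0.949 -2.202 0.621
vertex -1.164 -1.581 0.872
vertex -2.754 -2.812 1.574
endloop
endfacet

endsolid


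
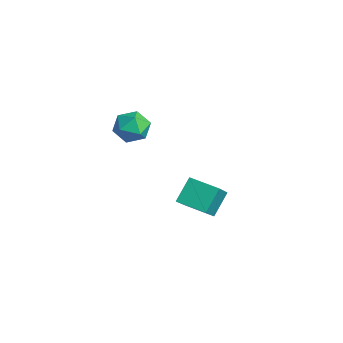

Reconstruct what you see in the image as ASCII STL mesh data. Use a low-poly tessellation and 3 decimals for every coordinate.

solid 
facet normal -0.543 0.494 -0.679
outer loop
vertex -1.31 1.113 -3.686
vertex -0.044 2.096 -3.983
vertex -0.812 0.136 -4.795
endloop
endfacet
facet normal -0.776 -0.603 0.183
outer loop
vertex 0.324 -0.896 -3.377
vertex -1.31 1.113 -3.686
vertex -0.812 0.136 -4.795
endloop
endfacet
facet normal -0.544 0.494 -0.678
outer loop
vertex -0.812 0.136 -4.795
vertex -0.044 2.096 -3.983
vertex 0.454 1.12 -5.093
endloop
endfacet
facet normal 0.319 -0.626 -0.711
outer loop
vertex 0.454 1.12 -5.093
vertex 0.324 -0.896 -3.377
vertex -0.812 0.136 -4.795
endloop
endfacet
facet normal -0.319 0.626 0.711
outer loop
vertex -1.31 1.113 -3.686
vertex 1.092 1.064 -2.565
vertex -0.044 2.096 -3.983
endloop
endfacet
facet normal -0.776 -0.603 0.182
outer loop
vertex -0.174 0.08 -2.267
vertex -1.31 1.113 -3.686
vertex 0.324 -0.896 -3.377
endloop
endfacet
facet normal -0.319 0.626 0.711
outer loop
vertex -0.174 0.08 -2.267
vertex 1.092 1.064 -2.565
vertex -1.31 1.113 -3.686
endloop
endfacet
facet normal 0.776 0.604 -0.183
outer loop
vertex -0.044 2.096 -3.983
vertex 1.092 1.064 -2.565
vertex 0.454 1.12 -5.093
endloop
endfacet
facet normal 0.319 -0.626 -0.711
outer loop
vertex 1.59 0.087 -3.674
vertex 0.324 -0.896 -3.377
vertex 0.454 1.12 -5.093
endloop
endfacet
facet normal 0.776 0.603 -0.183
outer loop
vertex 0.454 1.12 -5.093
vertex 1.092 1.064 -2.565
vertex 1.59 0.087 -3.674
endloop
endfacet
facet normal 0.543 -0.495 0.679
outer loop
vertex 1.59 0.087 -3.674
vertex -0.174 0.08 -2.267
vertex 0.324 -0.896 -3.377
endloop
endfacet
facet normal 0.543 -0.494 0.679
outer loop
vertex 1.092 1.064 -2.565
vertex -0.174 0.08 -2.267
vertex 1.59 0.087 -3.674
endloop
endfacet
facet normal -0.841 0.007 0.541
outer loop
vertex -1.497 -2.783 1.973
vertex -1.028 -3.269 2.709
vertex -1.03 -2.271 2.693
endloop
endfacet
facet normal -0.808 0.578 0.113
outer loop
vertex -1.497 -2.783 1.973
vertex -1.03 -2.271 2.693
vertex -0.953 -1.977 1.741
endloop
endfacet
facet normal -0.753 0.347 -0.559
outer loop
vertex -1.497 -2.783 1.973
vertex -0.953 -1.977 1.741
vertex -0.905 -2.795 1.169
endloop
endfacet
facet normal -0.752 -0.367 -0.548
outer loop
vertex -1.497 -2.783 1.973
vertex -0.905 -2.795 1.169
vertex -0.951 -3.593 1.767
endloop
endfacet
facet normal -0.806 -0.577 0.133
outer loop
vertex -1.497 -2.783 1.973
vertex -0.951 -3.593 1.767
vertex -1.028 -3.269 2.709
endloop
endfacet
facet normal -0.212 0.938 0.273
outer loop
vertex -0.953 -1.977 1.741
vertex -1.03 -2.271 2.693
vertex -0.149 -1.967 2.333
endloop
endfacet
facet normal -0.266 0.015 0.964
outer loop
vertex -1.03 -2.271 2.693
vertex -1.028 -3.269 2.709
vertex -0.195 -2.765 2.931
endloop
endfacet
facet normal -0.211 -0.929 0.302
outer loop
vertex -1.028 -3.269 2.709
vertex -0.951 -3.593 1.767
vertex -0.147 -3.583 2.359
endloop
endfacet
facet normal -0.122 -0.591 -0.798
outer loop
vertex -0.951 -3.593 1.767
vertex -0.905 -2.795 1.169
vertex -0.07 -3.289 1.407
endloop
endfacet
facet normal -0.123 0.564 -0.817
outer loop
vertex -0.905 -2.795 1.169
vertex -0.953 -1.977 1.741
vertex -0.072 -2.291 1.391
endloop
endfacet
facet normal 0.752 0.367 0.548
outer loop
vertex 0.397 -2.777 2.127
vertex -0.149 -1.967 2.333
vertex -0.195 -2.765 2.931
endloop
endfacet
facet normal 0.753 -0.347 0.559
outer loop
vertex 0.397 -2.777 2.127
vertex -0.195 -2.765 2.931
vertex -0.147 -3.583 2.359
endloop
endfacet
facet normal 0.808 -0.578 -0.113
outer loop
vertex 0.397 -2.777 2.127
vertex -0.147 -3.583 2.359
vertex -0.07 -3.289 1.407
endloop
endfacet
facet normal 0.841 -0.007 -0.541
outer loop
vertex 0.397 -2.777 2.127
vertex -0.07 -3.289 1.407
vertex -0.072 -2.291 1.391
endloop
endfacet
facet normal 0.806 0.577 -0.133
outer loop
vertex 0.397 -2.777 2.127
vertex -0.072 -2.291 1.391
vertex -0.149 -1.967 2.333
endloop
endfacet
facet normal 0.122 0.591 0.798
outer loop
vertex -0.195 -2.765 2.931
vertex -0.149 -1.967 2.333
vertex -1.03 -2.271 2.693
endloop
endfacet
facet normal 0.123 -0.564 0.817
outer loop
vertex -0.147 -3.583 2.359
vertex -0.195 -2.765 2.931
vertex -1.028 -3.269 2.709
endloop
endfacet
facet normal 0.212 -0.938 -0.273
outer loop
vertex -0.07 -3.289 1.407
vertex -0.147 -3.583 2.359
vertex -0.951 -3.593 1.767
endloop
endfacet
facet normal 0.266 -0.015 -0.964
outer loop
vertex -0.072 -2.291 1.391
vertex -0.07 -3.289 1.407
vertex -0.905 -2.795 1.169
endloop
endfacet
facet normal 0.211 0.929 -0.302
outer loop
vertex -0.149 -1.967 2.333
vertex -0.072 -2.291 1.391
vertex -0.953 -1.977 1.741
endloop
endfacet

endsolid


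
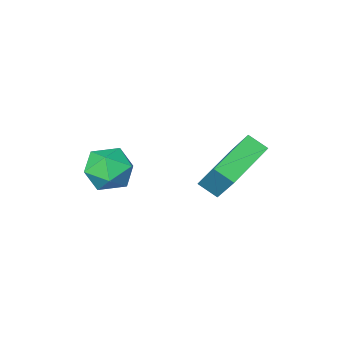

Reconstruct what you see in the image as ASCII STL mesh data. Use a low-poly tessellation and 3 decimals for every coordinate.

solid 
facet normal -0.343 0.346 0.873
outer loop
vertex 2.597 0.112 -0.676
vertex 2.536 -0.813 -0.334
vertex 3.368 -0.295 -0.212
endloop
endfacet
facet normal 0.092 0.820 0.565
outer loop
vertex 2.597 0.112 -0.676
vertex 3.368 -0.295 -0.212
vertex 3.511 0.249 -1.024
endloop
endfacet
facet normal -0.176 0.982 -0.075
outer loop
vertex 2.597 0.112 -0.676
vertex 3.511 0.249 -1.024
vertex 2.767 0.068 -1.649
endloop
endfacet
facet normal -0.777 0.607 -0.163
outer loop
vertex 2.597 0.112 -0.676
vertex 2.767 0.068 -1.649
vertex 2.164 -0.589 -1.222
endloop
endfacet
facet normal -0.880 0.214 0.423
outer loop
vertex 2.597 0.112 -0.676
vertex 2.164 -0.589 -1.222
vertex 2.536 -0.813 -0.334
endloop
endfacet
facet normal 0.725 0.506 0.467
outer loop
vertex 3.511 0.249 -1.024
vertex 3.368 -0.295 -0.212
vertex 4.016 -0.591 -0.898
endloop
endfacet
facet normal 0.021 -0.261 0.965
outer loop
vertex 3.368 -0.295 -0.212
vertex 2.536 -0.813 -0.334
vertex 3.413 -1.248 -0.471
endloop
endfacet
facet normal -0.848 -0.475 0.236
outer loop
vertex 2.536 -0.813 -0.334
vertex 2.164 -0.589 -1.222
vertex 2.669 -1.429 -1.096
endloop
endfacet
facet normal -0.682 0.162 -0.714
outer loop
vertex 2.164 -0.589 -1.222
vertex 2.767 0.068 -1.649
vertex 2.812 -0.885 -1.908
endloop
endfacet
facet normal 0.292 0.768 -0.570
outer loop
vertex 2.767 0.068 -1.649
vertex 3.511 0.249 -1.024
vertex 3.644 -0.367 -1.786
endloop
endfacet
facet normal 0.777 -0.607 0.163
outer loop
vertex 3.583 -1.292 -1.444
vertex 4.016 -0.591 -0.898
vertex 3.413 -1.248 -0.471
endloop
endfacet
facet normal 0.176 -0.982 0.075
outer loop
vertex 3.583 -1.292 -1.444
vertex 3.413 -1.248 -0.471
vertex 2.669 -1.429 -1.096
endloop
endfacet
facet normal -0.092 -0.820 -0.565
outer loop
vertex 3.583 -1.292 -1.444
vertex 2.669 -1.429 -1.096
vertex 2.812 -0.885 -1.908
endloop
endfacet
facet normal 0.343 -0.346 -0.873
outer loop
vertex 3.583 -1.292 -1.444
vertex 2.812 -0.885 -1.908
vertex 3.644 -0.367 -1.786
endloop
endfacet
facet normal 0.880 -0.214 -0.423
outer loop
vertex 3.583 -1.292 -1.444
vertex 3.644 -0.367 -1.786
vertex 4.016 -0.591 -0.898
endloop
endfacet
facet normal 0.682 -0.162 0.714
outer loop
vertex 3.413 -1.248 -0.471
vertex 4.016 -0.591 -0.898
vertex 3.368 -0.295 -0.212
endloop
endfacet
facet normal -0.292 -0.768 0.570
outer loop
vertex 2.669 -1.429 -1.096
vertex 3.413 -1.248 -0.471
vertex 2.536 -0.813 -0.334
endloop
endfacet
facet normal -0.725 -0.506 -0.467
outer loop
vertex 2.812 -0.885 -1.908
vertex 2.669 -1.429 -1.096
vertex 2.164 -0.589 -1.222
endloop
endfacet
facet normal -0.021 0.261 -0.965
outer loop
vertex 3.644 -0.367 -1.786
vertex 2.812 -0.885 -1.908
vertex 2.767 0.068 -1.649
endloop
endfacet
facet normal 0.848 0.475 -0.236
outer loop
vertex 4.016 -0.591 -0.898
vertex 3.644 -0.367 -1.786
vertex 3.511 0.249 -1.024
endloop
endfacet
facet normal -0.486 0.694 -0.532
outer loop
vertex -1.561 1.964 -0.108
vertex 0.257 2.772 -0.715
vertex -1.555 0.945 -1.443
endloop
endfacet
facet normal -0.874 -0.388 0.292
outer loop
vertex -1.137 0.348 -0.985
vertex -1.561 1.964 -0.108
vertex -1.555 0.945 -1.443
endloop
endfacet
facet normal -0.485 0.694 -0.532
outer loop
vertex -1.555 0.945 -1.443
vertex 0.257 2.772 -0.715
vertex 0.264 1.752 -2.05
endloop
endfacet
facet normal 0.004 -0.607 -0.795
outer loop
vertex 0.264 1.752 -2.05
vertex -1.137 0.348 -0.985
vertex -1.555 0.945 -1.443
endloop
endfacet
facet normal -0.004 0.607 0.795
outer loop
vertex -1.561 1.964 -0.108
vertex 0.675 2.175 -0.257
vertex 0.257 2.772 -0.715
endloop
endfacet
facet normal -0.874 -0.388 0.292
outer loop
vertex -1.144 1.368 0.35
vertex -1.561 1.964 -0.108
vertex -1.137 0.348 -0.985
endloop
endfacet
facet normal -0.004 0.607 0.794
outer loop
vertex -1.144 1.368 0.35
vertex 0.675 2.175 -0.257
vertex -1.561 1.964 -0.108
endloop
endfacet
facet normal 0.874 0.388 -0.292
outer loop
vertex 0.257 2.772 -0.715
vertex 0.675 2.175 -0.257
vertex 0.264 1.752 -2.05
endloop
endfacet
facet normal 0.005 -0.607 -0.794
outer loop
vertex 0.681 1.156 -1.592
vertex -1.137 0.348 -0.985
vertex 0.264 1.752 -2.05
endloop
endfacet
facet normal 0.874 0.388 -0.292
outer loop
vertex 0.264 1.752 -2.05
vertex 0.675 2.175 -0.257
vertex 0.681 1.156 -1.592
endloop
endfacet
facet normal 0.486 -0.693 0.532
outer loop
vertex 0.681 1.156 -1.592
vertex -1.144 1.368 0.35
vertex -1.137 0.348 -0.985
endloop
endfacet
facet normal 0.485 -0.694 0.532
outer loop
vertex 0.675 2.175 -0.257
vertex -1.144 1.368 0.35
vertex 0.681 1.156 -1.592
endloop
endfacet

endsolid


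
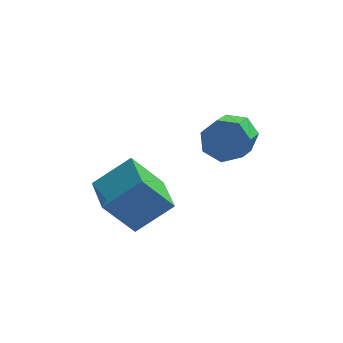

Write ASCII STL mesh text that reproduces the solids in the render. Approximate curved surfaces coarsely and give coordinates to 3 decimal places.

solid 
facet normal 0.209 0.838 -0.504
outer loop
vertex 3.32 4.896 1.613
vertex 2.778 4.566 0.84
vertex 2.48 5.112 1.623
endloop
endfacet
facet normal 0.135 0.486 0.863
outer loop
vertex 3.32 4.896 1.613
vertex 2.48 5.112 1.623
vertex 2.923 3.305 2.572
endloop
endfacet
facet normal 0.135 0.486 0.863
outer loop
vertex 2.923 3.305 2.572
vertex 2.48 5.112 1.623
vertex 2.083 3.521 2.582
endloop
endfacet
facet normal -0.209 -0.837 0.506
outer loop
vertex 2.923 3.305 2.572
vertex 2.083 3.521 2.582
vertex 2.382 2.974 1.8
endloop
endfacet
facet normal 0.209 0.838 -0.505
outer loop
vertex 2.48 5.112 1.623
vertex 2.778 4.566 0.84
vertex 1.864 4.916 1.043
endloop
endfacet
facet normal -0.673 0.498 0.547
outer loop
vertex 2.48 5.112 1.623
vertex 1.864 4.916 1.043
vertex 2.083 3.521 2.582
endloop
endfacet
facet normal -0.673 0.498 0.547
outer loop
vertex 2.083 3.521 2.582
vertex 1.864 4.916 1.043
vertex 1.467 3.325 2.003
endloop
endfacet
facet normal -0.209 -0.837 0.506
outer loop
vertex 2.083 3.521 2.582
vertex 1.467 3.325 2.003
vertex 2.382 2.974 1.8
endloop
endfacet
facet normal 0.208 0.837 -0.505
outer loop
vertex 1.864 4.916 1.043
vertex 2.778 4.566 0.84
vertex 1.937 4.456 0.311
endloop
endfacet
facet normal -0.974 0.134 -0.181
outer loop
vertex 1.864 4.916 1.043
vertex 1.937 4.456 0.311
vertex 1.467 3.325 2.003
endloop
endfacet
facet normal -0.974 0.134 -0.181
outer loop
vertex 1.467 3.325 2.003
vertex 1.937 4.456 0.311
vertex 1.54 2.865 1.271
endloop
endfacet
facet normal -0.209 -0.837 0.505
outer loop
vertex 1.467 3.325 2.003
vertex 1.54 2.865 1.271
vertex 2.382 2.974 1.8
endloop
endfacet
facet normal 0.208 0.838 -0.505
outer loop
vertex 1.937 4.456 0.311
vertex 2.778 4.566 0.84
vertex 2.643 4.079 -0.023
endloop
endfacet
facet normal -0.542 -0.331 -0.772
outer loop
vertex 1.937 4.456 0.311
vertex 2.643 4.079 -0.023
vertex 1.54 2.865 1.271
endloop
endfacet
facet normal -0.542 -0.331 -0.773
outer loop
vertex 1.54 2.865 1.271
vertex 2.643 4.079 -0.023
vertex 2.247 2.488 0.937
endloop
endfacet
facet normal -0.208 -0.838 0.504
outer loop
vertex 1.54 2.865 1.271
vertex 2.247 2.488 0.937
vertex 2.382 2.974 1.8
endloop
endfacet
facet normal 0.209 0.837 -0.505
outer loop
vertex 2.643 4.079 -0.023
vertex 2.778 4.566 0.84
vertex 3.452 4.068 0.293
endloop
endfacet
facet normal 0.298 -0.546 -0.783
outer loop
vertex 2.643 4.079 -0.023
vertex 3.452 4.068 0.293
vertex 2.247 2.488 0.937
endloop
endfacet
facet normal 0.299 -0.547 -0.782
outer loop
vertex 2.247 2.488 0.937
vertex 3.452 4.068 0.293
vertex 3.055 2.477 1.253
endloop
endfacet
facet normal -0.209 -0.838 0.504
outer loop
vertex 2.247 2.488 0.937
vertex 3.055 2.477 1.253
vertex 2.382 2.974 1.8
endloop
endfacet
facet normal 0.209 0.837 -0.505
outer loop
vertex 3.452 4.068 0.293
vertex 2.778 4.566 0.84
vertex 3.753 4.432 1.021
endloop
endfacet
facet normal 0.914 -0.351 -0.203
outer loop
vertex 3.452 4.068 0.293
vertex 3.753 4.432 1.021
vertex 3.055 2.477 1.253
endloop
endfacet
facet normal 0.914 -0.351 -0.203
outer loop
vertex 3.055 2.477 1.253
vertex 3.753 4.432 1.021
vertex 3.356 2.84 1.981
endloop
endfacet
facet normal -0.209 -0.838 0.504
outer loop
vertex 3.055 2.477 1.253
vertex 3.356 2.84 1.981
vertex 2.382 2.974 1.8
endloop
endfacet
facet normal 0.209 0.838 -0.504
outer loop
vertex 3.753 4.432 1.021
vertex 2.778 4.566 0.84
vertex 3.32 4.896 1.613
endloop
endfacet
facet normal 0.841 0.109 0.529
outer loop
vertex 3.753 4.432 1.021
vertex 3.32 4.896 1.613
vertex 3.356 2.84 1.981
endloop
endfacet
facet normal 0.841 0.110 0.530
outer loop
vertex 3.356 2.84 1.981
vertex 3.32 4.896 1.613
vertex 2.923 3.305 2.572
endloop
endfacet
facet normal -0.209 -0.837 0.505
outer loop
vertex 3.356 2.84 1.981
vertex 2.923 3.305 2.572
vertex 2.382 2.974 1.8
endloop
endfacet
facet normal -0.586 -0.099 0.804
outer loop
vertex -0.746 1.173 0.922
vertex -1.194 2.934 0.812
vertex -2.251 0.718 -0.232
endloop
endfacet
facet normal 0.246 -0.967 0.060
outer loop
vertex -1.026 0.926 -1.912
vertex -0.746 1.173 0.922
vertex -2.251 0.718 -0.232
endloop
endfacet
facet normal -0.586 -0.099 0.804
outer loop
vertex -2.251 0.718 -0.232
vertex -1.194 2.934 0.812
vertex -2.699 2.479 -0.341
endloop
endfacet
facet normal -0.772 -0.233 -0.592
outer loop
vertex -2.699 2.479 -0.341
vertex -1.026 0.926 -1.912
vertex -2.251 0.718 -0.232
endloop
endfacet
facet normal 0.772 0.233 0.592
outer loop
vertex -0.746 1.173 0.922
vertex 0.031 3.142 -0.868
vertex -1.194 2.934 0.812
endloop
endfacet
facet normal 0.247 -0.967 0.060
outer loop
vertex 0.479 1.381 -0.759
vertex -0.746 1.173 0.922
vertex -1.026 0.926 -1.912
endloop
endfacet
facet normal 0.772 0.233 0.591
outer loop
vertex 0.479 1.381 -0.759
vertex 0.031 3.142 -0.868
vertex -0.746 1.173 0.922
endloop
endfacet
facet normal -0.246 0.967 -0.060
outer loop
vertex -1.194 2.934 0.812
vertex 0.031 3.142 -0.868
vertex -2.699 2.479 -0.341
endloop
endfacet
facet normal -0.772 -0.233 -0.591
outer loop
vertex -1.474 2.687 -2.022
vertex -1.026 0.926 -1.912
vertex -2.699 2.479 -0.341
endloop
endfacet
facet normal -0.246 0.967 -0.060
outer loop
vertex -2.699 2.479 -0.341
vertex 0.031 3.142 -0.868
vertex -1.474 2.687 -2.022
endloop
endfacet
facet normal 0.586 0.099 -0.804
outer loop
vertex -1.474 2.687 -2.022
vertex 0.479 1.381 -0.759
vertex -1.026 0.926 -1.912
endloop
endfacet
facet normal 0.586 0.099 -0.804
outer loop
vertex 0.031 3.142 -0.868
vertex 0.479 1.381 -0.759
vertex -1.474 2.687 -2.022
endloop
endfacet

endsolid


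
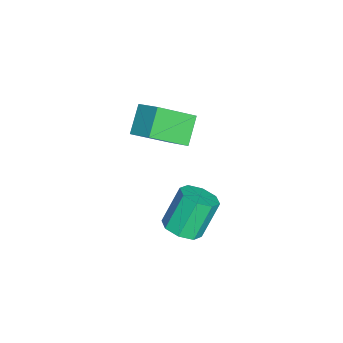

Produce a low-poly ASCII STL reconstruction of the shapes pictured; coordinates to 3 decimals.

solid 
facet normal 0.400 -0.328 -0.856
outer loop
vertex 3.689 3.682 -4.291
vertex 3.022 3.067 -4.367
vertex 3.139 3.927 -4.642
endloop
endfacet
facet normal 0.466 0.877 -0.118
outer loop
vertex 3.689 3.682 -4.291
vertex 3.139 3.927 -4.642
vertex 2.924 4.308 -2.656
endloop
endfacet
facet normal 0.466 0.877 -0.118
outer loop
vertex 2.924 4.308 -2.656
vertex 3.139 3.927 -4.642
vertex 2.375 4.553 -3.007
endloop
endfacet
facet normal -0.401 0.327 0.856
outer loop
vertex 2.924 4.308 -2.656
vertex 2.375 4.553 -3.007
vertex 2.258 3.693 -2.733
endloop
endfacet
facet normal 0.401 -0.328 -0.856
outer loop
vertex 3.139 3.927 -4.642
vertex 3.022 3.067 -4.367
vertex 2.521 3.668 -4.832
endloop
endfacet
facet normal -0.229 0.869 -0.440
outer loop
vertex 3.139 3.927 -4.642
vertex 2.521 3.668 -4.832
vertex 2.375 4.553 -3.007
endloop
endfacet
facet normal -0.229 0.869 -0.440
outer loop
vertex 2.375 4.553 -3.007
vertex 2.521 3.668 -4.832
vertex 1.757 4.294 -3.197
endloop
endfacet
facet normal -0.400 0.327 0.856
outer loop
vertex 2.375 4.553 -3.007
vertex 1.757 4.294 -3.197
vertex 2.258 3.693 -2.733
endloop
endfacet
facet normal 0.401 -0.328 -0.855
outer loop
vertex 2.521 3.668 -4.832
vertex 3.022 3.067 -4.367
vertex 2.197 3.057 -4.75
endloop
endfacet
facet normal -0.790 0.351 -0.503
outer loop
vertex 2.521 3.668 -4.832
vertex 2.197 3.057 -4.75
vertex 1.757 4.294 -3.197
endloop
endfacet
facet normal -0.789 0.352 -0.504
outer loop
vertex 1.757 4.294 -3.197
vertex 2.197 3.057 -4.75
vertex 1.432 3.683 -3.115
endloop
endfacet
facet normal -0.400 0.328 0.856
outer loop
vertex 1.757 4.294 -3.197
vertex 1.432 3.683 -3.115
vertex 2.258 3.693 -2.733
endloop
endfacet
facet normal 0.401 -0.327 -0.856
outer loop
vertex 2.197 3.057 -4.75
vertex 3.022 3.067 -4.367
vertex 2.356 2.452 -4.444
endloop
endfacet
facet normal -0.887 -0.371 -0.273
outer loop
vertex 2.197 3.057 -4.75
vertex 2.356 2.452 -4.444
vertex 1.432 3.683 -3.115
endloop
endfacet
facet normal -0.887 -0.371 -0.273
outer loop
vertex 1.432 3.683 -3.115
vertex 2.356 2.452 -4.444
vertex 1.591 3.078 -2.809
endloop
endfacet
facet normal -0.400 0.328 0.856
outer loop
vertex 1.432 3.683 -3.115
vertex 1.591 3.078 -2.809
vertex 2.258 3.693 -2.733
endloop
endfacet
facet normal 0.401 -0.327 -0.856
outer loop
vertex 2.356 2.452 -4.444
vertex 3.022 3.067 -4.367
vertex 2.905 2.207 -4.093
endloop
endfacet
facet normal -0.466 -0.877 0.117
outer loop
vertex 2.356 2.452 -4.444
vertex 2.905 2.207 -4.093
vertex 1.591 3.078 -2.809
endloop
endfacet
facet normal -0.466 -0.877 0.118
outer loop
vertex 1.591 3.078 -2.809
vertex 2.905 2.207 -4.093
vertex 2.141 2.833 -2.458
endloop
endfacet
facet normal -0.400 0.328 0.856
outer loop
vertex 1.591 3.078 -2.809
vertex 2.141 2.833 -2.458
vertex 2.258 3.693 -2.733
endloop
endfacet
facet normal 0.400 -0.327 -0.856
outer loop
vertex 2.905 2.207 -4.093
vertex 3.022 3.067 -4.367
vertex 3.523 2.466 -3.903
endloop
endfacet
facet normal 0.229 -0.869 0.440
outer loop
vertex 2.905 2.207 -4.093
vertex 3.523 2.466 -3.903
vertex 2.141 2.833 -2.458
endloop
endfacet
facet normal 0.229 -0.869 0.440
outer loop
vertex 2.141 2.833 -2.458
vertex 3.523 2.466 -3.903
vertex 2.759 3.092 -2.268
endloop
endfacet
facet normal -0.401 0.328 0.856
outer loop
vertex 2.141 2.833 -2.458
vertex 2.759 3.092 -2.268
vertex 2.258 3.693 -2.733
endloop
endfacet
facet normal 0.400 -0.328 -0.856
outer loop
vertex 3.523 2.466 -3.903
vertex 3.022 3.067 -4.367
vertex 3.848 3.077 -3.985
endloop
endfacet
facet normal 0.789 -0.352 0.503
outer loop
vertex 3.523 2.466 -3.903
vertex 3.848 3.077 -3.985
vertex 2.759 3.092 -2.268
endloop
endfacet
facet normal 0.789 -0.351 0.504
outer loop
vertex 2.759 3.092 -2.268
vertex 3.848 3.077 -3.985
vertex 3.083 3.703 -2.35
endloop
endfacet
facet normal -0.401 0.328 0.855
outer loop
vertex 2.759 3.092 -2.268
vertex 3.083 3.703 -2.35
vertex 2.258 3.693 -2.733
endloop
endfacet
facet normal 0.400 -0.328 -0.856
outer loop
vertex 3.848 3.077 -3.985
vertex 3.022 3.067 -4.367
vertex 3.689 3.682 -4.291
endloop
endfacet
facet normal 0.887 0.371 0.273
outer loop
vertex 3.848 3.077 -3.985
vertex 3.689 3.682 -4.291
vertex 3.083 3.703 -2.35
endloop
endfacet
facet normal 0.887 0.371 0.273
outer loop
vertex 3.083 3.703 -2.35
vertex 3.689 3.682 -4.291
vertex 2.924 4.308 -2.656
endloop
endfacet
facet normal -0.401 0.327 0.856
outer loop
vertex 3.083 3.703 -2.35
vertex 2.924 4.308 -2.656
vertex 2.258 3.693 -2.733
endloop
endfacet
facet normal -0.744 0.105 0.660
outer loop
vertex 0.547 0.836 1.382
vertex 1.281 1.773 2.061
vertex -0.263 2.302 0.235
endloop
endfacet
facet normal -0.535 -0.684 -0.496
outer loop
vertex 0.839 2.147 -0.741
vertex 0.547 0.836 1.382
vertex -0.263 2.302 0.235
endloop
endfacet
facet normal -0.744 0.105 0.660
outer loop
vertex -0.263 2.302 0.235
vertex 1.281 1.773 2.061
vertex 0.471 3.239 0.914
endloop
endfacet
facet normal -0.399 0.722 -0.565
outer loop
vertex 0.471 3.239 0.914
vertex 0.839 2.147 -0.741
vertex -0.263 2.302 0.235
endloop
endfacet
facet normal 0.399 -0.722 0.565
outer loop
vertex 0.547 0.836 1.382
vertex 2.383 1.618 1.085
vertex 1.281 1.773 2.061
endloop
endfacet
facet normal -0.535 -0.684 -0.496
outer loop
vertex 1.649 0.681 0.406
vertex 0.547 0.836 1.382
vertex 0.839 2.147 -0.741
endloop
endfacet
facet normal 0.399 -0.722 0.565
outer loop
vertex 1.649 0.681 0.406
vertex 2.383 1.618 1.085
vertex 0.547 0.836 1.382
endloop
endfacet
facet normal 0.535 0.684 0.496
outer loop
vertex 1.281 1.773 2.061
vertex 2.383 1.618 1.085
vertex 0.471 3.239 0.914
endloop
endfacet
facet normal -0.399 0.722 -0.565
outer loop
vertex 1.573 3.084 -0.062
vertex 0.839 2.147 -0.741
vertex 0.471 3.239 0.914
endloop
endfacet
facet normal 0.535 0.684 0.496
outer loop
vertex 0.471 3.239 0.914
vertex 2.383 1.618 1.085
vertex 1.573 3.084 -0.062
endloop
endfacet
facet normal 0.744 -0.105 -0.660
outer loop
vertex 1.573 3.084 -0.062
vertex 1.649 0.681 0.406
vertex 0.839 2.147 -0.741
endloop
endfacet
facet normal 0.744 -0.105 -0.660
outer loop
vertex 2.383 1.618 1.085
vertex 1.649 0.681 0.406
vertex 1.573 3.084 -0.062
endloop
endfacet

endsolid


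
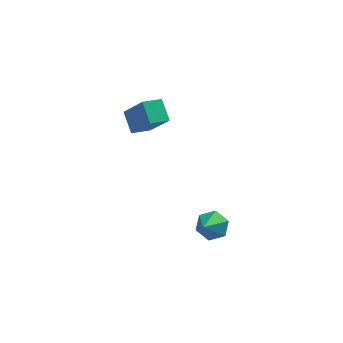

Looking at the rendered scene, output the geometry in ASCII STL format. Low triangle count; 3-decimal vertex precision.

solid 
facet normal 0.295 0.732 -0.614
outer loop
vertex 0.369 0.095 -3.416
vertex -0.356 0.105 -3.753
vertex -0.202 0.572 -3.122
endloop
endfacet
facet normal 0.435 -0.034 0.900
outer loop
vertex 0.369 0.095 -3.416
vertex -0.202 0.572 -3.122
vertex -0.764 -0.905 -2.907
endloop
endfacet
facet normal 0.296 0.732 -0.614
outer loop
vertex -0.202 0.572 -3.122
vertex -0.356 0.105 -3.753
vertex -0.927 0.582 -3.46
endloop
endfacet
facet normal -0.402 0.280 0.872
outer loop
vertex -0.202 0.572 -3.122
vertex -0.927 0.582 -3.46
vertex -0.764 -0.905 -2.907
endloop
endfacet
facet normal 0.296 0.732 -0.614
outer loop
vertex -0.927 0.582 -3.46
vertex -0.356 0.105 -3.753
vertex -1.081 0.115 -4.091
endloop
endfacet
facet normal -0.969 -0.014 0.247
outer loop
vertex -0.927 0.582 -3.46
vertex -1.081 0.115 -4.091
vertex -0.764 -0.905 -2.907
endloop
endfacet
facet normal 0.296 0.733 -0.613
outer loop
vertex -1.081 0.115 -4.091
vertex -0.356 0.105 -3.753
vertex -0.509 -0.362 -4.385
endloop
endfacet
facet normal -0.699 -0.623 -0.350
outer loop
vertex -1.081 0.115 -4.091
vertex -0.509 -0.362 -4.385
vertex -0.764 -0.905 -2.907
endloop
endfacet
facet normal 0.296 0.733 -0.613
outer loop
vertex -0.509 -0.362 -4.385
vertex -0.356 0.105 -3.753
vertex 0.216 -0.372 -4.047
endloop
endfacet
facet normal 0.137 -0.937 -0.321
outer loop
vertex -0.509 -0.362 -4.385
vertex 0.216 -0.372 -4.047
vertex -0.764 -0.905 -2.907
endloop
endfacet
facet normal 0.295 0.732 -0.614
outer loop
vertex 0.216 -0.372 -4.047
vertex -0.356 0.105 -3.753
vertex 0.369 0.095 -3.416
endloop
endfacet
facet normal 0.704 -0.642 0.305
outer loop
vertex 0.216 -0.372 -4.047
vertex 0.369 0.095 -3.416
vertex -0.764 -0.905 -2.907
endloop
endfacet
facet normal -0.491 0.429 -0.758
outer loop
vertex -4.281 3.043 1.707
vertex -3.443 3.571 1.463
vertex -3.933 2.155 0.979
endloop
endfacet
facet normal -0.821 -0.518 0.240
outer loop
vertex -3.077 1.409 2.297
vertex -4.281 3.043 1.707
vertex -3.933 2.155 0.979
endloop
endfacet
facet normal -0.492 0.429 -0.758
outer loop
vertex -3.933 2.155 0.979
vertex -3.443 3.571 1.463
vertex -3.095 2.683 0.734
endloop
endfacet
facet normal 0.289 -0.740 -0.607
outer loop
vertex -3.095 2.683 0.734
vertex -3.077 1.409 2.297
vertex -3.933 2.155 0.979
endloop
endfacet
facet normal -0.290 0.740 0.607
outer loop
vertex -4.281 3.043 1.707
vertex -2.587 2.825 2.781
vertex -3.443 3.571 1.463
endloop
endfacet
facet normal -0.821 -0.518 0.240
outer loop
vertex -3.425 2.297 3.026
vertex -4.281 3.043 1.707
vertex -3.077 1.409 2.297
endloop
endfacet
facet normal -0.289 0.741 0.607
outer loop
vertex -3.425 2.297 3.026
vertex -2.587 2.825 2.781
vertex -4.281 3.043 1.707
endloop
endfacet
facet normal 0.821 0.518 -0.240
outer loop
vertex -3.443 3.571 1.463
vertex -2.587 2.825 2.781
vertex -3.095 2.683 0.734
endloop
endfacet
facet normal 0.290 -0.740 -0.607
outer loop
vertex -2.239 1.937 2.053
vertex -3.077 1.409 2.297
vertex -3.095 2.683 0.734
endloop
endfacet
facet normal 0.821 0.518 -0.240
outer loop
vertex -3.095 2.683 0.734
vertex -2.587 2.825 2.781
vertex -2.239 1.937 2.053
endloop
endfacet
facet normal 0.491 -0.430 0.758
outer loop
vertex -2.239 1.937 2.053
vertex -3.425 2.297 3.026
vertex -3.077 1.409 2.297
endloop
endfacet
facet normal 0.492 -0.429 0.758
outer loop
vertex -2.587 2.825 2.781
vertex -3.425 2.297 3.026
vertex -2.239 1.937 2.053
endloop
endfacet

endsolid


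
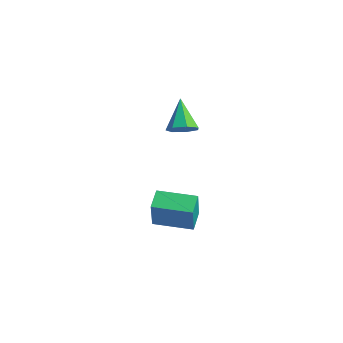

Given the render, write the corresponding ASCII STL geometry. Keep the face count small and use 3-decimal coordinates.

solid 
facet normal -0.622 0.609 0.492
outer loop
vertex 0.906 -1.689 1.912
vertex 2.071 -0.378 1.762
vertex 0.208 -1.234 0.465
endloop
endfacet
facet normal -0.662 -0.745 0.085
outer loop
vertex 0.849 -1.862 -0.042
vertex 0.906 -1.689 1.912
vertex 0.208 -1.234 0.465
endloop
endfacet
facet normal -0.622 0.609 0.492
outer loop
vertex 0.208 -1.234 0.465
vertex 2.071 -0.378 1.762
vertex 1.373 0.077 0.315
endloop
endfacet
facet normal -0.418 0.273 -0.866
outer loop
vertex 1.373 0.077 0.315
vertex 0.849 -1.862 -0.042
vertex 0.208 -1.234 0.465
endloop
endfacet
facet normal 0.418 -0.273 0.866
outer loop
vertex 0.906 -1.689 1.912
vertex 2.712 -1.006 1.255
vertex 2.071 -0.378 1.762
endloop
endfacet
facet normal -0.662 -0.745 0.085
outer loop
vertex 1.547 -2.317 1.405
vertex 0.906 -1.689 1.912
vertex 0.849 -1.862 -0.042
endloop
endfacet
facet normal 0.418 -0.273 0.866
outer loop
vertex 1.547 -2.317 1.405
vertex 2.712 -1.006 1.255
vertex 0.906 -1.689 1.912
endloop
endfacet
facet normal 0.662 0.745 -0.085
outer loop
vertex 2.071 -0.378 1.762
vertex 2.712 -1.006 1.255
vertex 1.373 0.077 0.315
endloop
endfacet
facet normal -0.418 0.273 -0.866
outer loop
vertex 2.014 -0.551 -0.192
vertex 0.849 -1.862 -0.042
vertex 1.373 0.077 0.315
endloop
endfacet
facet normal 0.662 0.745 -0.085
outer loop
vertex 1.373 0.077 0.315
vertex 2.712 -1.006 1.255
vertex 2.014 -0.551 -0.192
endloop
endfacet
facet normal 0.622 -0.609 -0.492
outer loop
vertex 2.014 -0.551 -0.192
vertex 1.547 -2.317 1.405
vertex 0.849 -1.862 -0.042
endloop
endfacet
facet normal 0.622 -0.609 -0.492
outer loop
vertex 2.712 -1.006 1.255
vertex 1.547 -2.317 1.405
vertex 2.014 -0.551 -0.192
endloop
endfacet
facet normal 0.534 -0.239 -0.811
outer loop
vertex -2.928 2.601 3.096
vertex -3.477 2.122 2.876
vertex -3.397 2.86 2.711
endloop
endfacet
facet normal 0.240 0.915 0.323
outer loop
vertex -2.928 2.601 3.096
vertex -3.397 2.86 2.711
vertex -4.443 2.558 4.344
endloop
endfacet
facet normal 0.535 -0.239 -0.810
outer loop
vertex -3.397 2.86 2.711
vertex -3.477 2.122 2.876
vertex -3.925 2.564 2.45
endloop
endfacet
facet normal -0.441 0.890 -0.118
outer loop
vertex -3.397 2.86 2.711
vertex -3.925 2.564 2.45
vertex -4.443 2.558 4.344
endloop
endfacet
facet normal 0.534 -0.241 -0.811
outer loop
vertex -3.925 2.564 2.45
vertex -3.477 2.122 2.876
vertex -4.116 1.935 2.511
endloop
endfacet
facet normal -0.932 0.258 -0.254
outer loop
vertex -3.925 2.564 2.45
vertex -4.116 1.935 2.511
vertex -4.443 2.558 4.344
endloop
endfacet
facet normal 0.534 -0.241 -0.811
outer loop
vertex -4.116 1.935 2.511
vertex -3.477 2.122 2.876
vertex -3.826 1.448 2.847
endloop
endfacet
facet normal -0.864 -0.503 0.017
outer loop
vertex -4.116 1.935 2.511
vertex -3.826 1.448 2.847
vertex -4.443 2.558 4.344
endloop
endfacet
facet normal 0.533 -0.241 -0.811
outer loop
vertex -3.826 1.448 2.847
vertex -3.477 2.122 2.876
vertex -3.272 1.468 3.205
endloop
endfacet
facet normal -0.288 -0.822 0.491
outer loop
vertex -3.826 1.448 2.847
vertex -3.272 1.468 3.205
vertex -4.443 2.558 4.344
endloop
endfacet
facet normal 0.534 -0.240 -0.810
outer loop
vertex -3.272 1.468 3.205
vertex -3.477 2.122 2.876
vertex -2.873 1.981 3.316
endloop
endfacet
facet normal 0.363 -0.458 0.811
outer loop
vertex -3.272 1.468 3.205
vertex -2.873 1.981 3.316
vertex -4.443 2.558 4.344
endloop
endfacet
facet normal 0.534 -0.240 -0.810
outer loop
vertex -2.873 1.981 3.316
vertex -3.477 2.122 2.876
vertex -2.928 2.601 3.096
endloop
endfacet
facet normal 0.598 0.315 0.737
outer loop
vertex -2.873 1.981 3.316
vertex -2.928 2.601 3.096
vertex -4.443 2.558 4.344
endloop
endfacet

endsolid


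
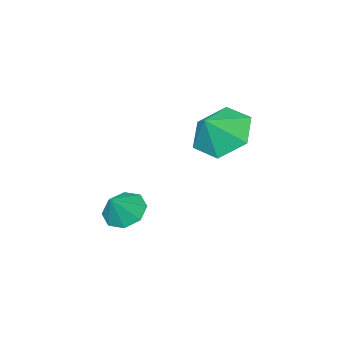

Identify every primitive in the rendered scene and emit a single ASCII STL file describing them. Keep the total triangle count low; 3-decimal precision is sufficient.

solid 
facet normal -0.690 -0.064 -0.721
outer loop
vertex -0.388 -1.641 -2.224
vertex -1.036 -2.206 -1.554
vertex -1.102 -1.118 -1.587
endloop
endfacet
facet normal 0.681 0.710 0.180
outer loop
vertex -0.388 -1.641 -2.224
vertex -1.102 -1.118 -1.587
vertex -0.264 -2.134 -0.746
endloop
endfacet
facet normal -0.690 -0.064 -0.721
outer loop
vertex -1.102 -1.118 -1.587
vertex -1.036 -2.206 -1.554
vertex -1.75 -1.683 -0.917
endloop
endfacet
facet normal 0.129 0.693 0.709
outer loop
vertex -1.102 -1.118 -1.587
vertex -1.75 -1.683 -0.917
vertex -0.264 -2.134 -0.746
endloop
endfacet
facet normal -0.690 -0.064 -0.721
outer loop
vertex -1.75 -1.683 -0.917
vertex -1.036 -2.206 -1.554
vertex -1.684 -2.771 -0.884
endloop
endfacet
facet normal -0.107 0.024 0.994
outer loop
vertex -1.75 -1.683 -0.917
vertex -1.684 -2.771 -0.884
vertex -0.264 -2.134 -0.746
endloop
endfacet
facet normal -0.690 -0.064 -0.721
outer loop
vertex -1.684 -2.771 -0.884
vertex -1.036 -2.206 -1.554
vertex -0.97 -3.293 -1.52
endloop
endfacet
facet normal 0.209 -0.628 0.750
outer loop
vertex -1.684 -2.771 -0.884
vertex -0.97 -3.293 -1.52
vertex -0.264 -2.134 -0.746
endloop
endfacet
facet normal -0.690 -0.064 -0.721
outer loop
vertex -0.97 -3.293 -1.52
vertex -1.036 -2.206 -1.554
vertex -0.322 -2.728 -2.19
endloop
endfacet
facet normal 0.761 -0.611 0.221
outer loop
vertex -0.97 -3.293 -1.52
vertex -0.322 -2.728 -2.19
vertex -0.264 -2.134 -0.746
endloop
endfacet
facet normal -0.690 -0.064 -0.721
outer loop
vertex -0.322 -2.728 -2.19
vertex -1.036 -2.206 -1.554
vertex -0.388 -1.641 -2.224
endloop
endfacet
facet normal 0.996 0.058 -0.064
outer loop
vertex -0.322 -2.728 -2.19
vertex -0.388 -1.641 -2.224
vertex -0.264 -2.134 -0.746
endloop
endfacet
facet normal -0.624 -0.134 -0.770
outer loop
vertex 3.028 -1.814 -4.045
vertex 2.645 -2.307 -3.649
vertex 2.609 -1.575 -3.747
endloop
endfacet
facet normal 0.560 0.818 0.132
outer loop
vertex 3.028 -1.814 -4.045
vertex 2.609 -1.575 -3.747
vertex 3.275 -2.173 -2.871
endloop
endfacet
facet normal -0.624 -0.134 -0.770
outer loop
vertex 2.609 -1.575 -3.747
vertex 2.645 -2.307 -3.649
vertex 2.212 -1.765 -3.392
endloop
endfacet
facet normal 0.066 0.847 0.528
outer loop
vertex 2.609 -1.575 -3.747
vertex 2.212 -1.765 -3.392
vertex 3.275 -2.173 -2.871
endloop
endfacet
facet normal -0.624 -0.134 -0.770
outer loop
vertex 2.212 -1.765 -3.392
vertex 2.645 -2.307 -3.649
vertex 2.068 -2.273 -3.187
endloop
endfacet
facet normal -0.262 0.424 0.867
outer loop
vertex 2.212 -1.765 -3.392
vertex 2.068 -2.273 -3.187
vertex 3.275 -2.173 -2.871
endloop
endfacet
facet normal -0.624 -0.133 -0.770
outer loop
vertex 2.068 -2.273 -3.187
vertex 2.645 -2.307 -3.649
vertex 2.262 -2.801 -3.253
endloop
endfacet
facet normal -0.232 -0.204 0.951
outer loop
vertex 2.068 -2.273 -3.187
vertex 2.262 -2.801 -3.253
vertex 3.275 -2.173 -2.871
endloop
endfacet
facet normal -0.624 -0.134 -0.770
outer loop
vertex 2.262 -2.801 -3.253
vertex 2.645 -2.307 -3.649
vertex 2.68 -3.04 -3.55
endloop
endfacet
facet normal 0.138 -0.668 0.732
outer loop
vertex 2.262 -2.801 -3.253
vertex 2.68 -3.04 -3.55
vertex 3.275 -2.173 -2.871
endloop
endfacet
facet normal -0.624 -0.134 -0.770
outer loop
vertex 2.68 -3.04 -3.55
vertex 2.645 -2.307 -3.649
vertex 3.078 -2.85 -3.906
endloop
endfacet
facet normal 0.633 -0.697 0.336
outer loop
vertex 2.68 -3.04 -3.55
vertex 3.078 -2.85 -3.906
vertex 3.275 -2.173 -2.871
endloop
endfacet
facet normal -0.624 -0.134 -0.770
outer loop
vertex 3.078 -2.85 -3.906
vertex 2.645 -2.307 -3.649
vertex 3.222 -2.342 -4.111
endloop
endfacet
facet normal 0.962 -0.274 -0.004
outer loop
vertex 3.078 -2.85 -3.906
vertex 3.222 -2.342 -4.111
vertex 3.275 -2.173 -2.871
endloop
endfacet
facet normal -0.624 -0.133 -0.770
outer loop
vertex 3.222 -2.342 -4.111
vertex 2.645 -2.307 -3.649
vertex 3.028 -1.814 -4.045
endloop
endfacet
facet normal 0.931 0.353 -0.088
outer loop
vertex 3.222 -2.342 -4.111
vertex 3.028 -1.814 -4.045
vertex 3.275 -2.173 -2.871
endloop
endfacet

endsolid
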